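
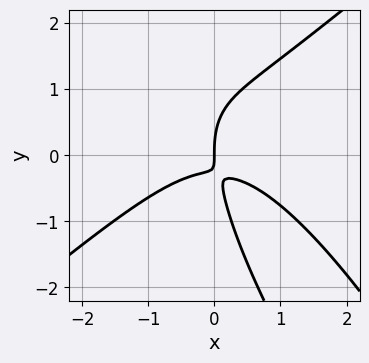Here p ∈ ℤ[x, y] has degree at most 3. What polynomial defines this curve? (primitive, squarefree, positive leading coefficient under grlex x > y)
First, deg p = 3. A generic line meets the curve in up to 3 points.
Next, from the visible intercepts: one y-axis crossing is at y = 0; one x-axis crossing is at x = 0.
Finally, these observations pin down the coefficients.

2*x^3 - 2*x*y^2 - y^3 + 3*x*y + x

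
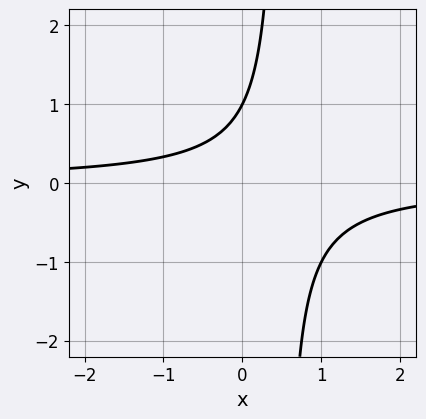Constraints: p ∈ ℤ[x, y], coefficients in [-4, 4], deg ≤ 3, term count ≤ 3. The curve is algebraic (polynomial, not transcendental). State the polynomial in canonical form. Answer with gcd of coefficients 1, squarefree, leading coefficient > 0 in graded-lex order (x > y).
First, deg p = 2. The shape is more complex than any degree-1 curve.
Then, observable constraints: it misses every integer gridline on the x-axis; it crosses the y-axis at the gridline y = 1.
Finally, assembling these constraints gives the stated polynomial.

2*x*y - y + 1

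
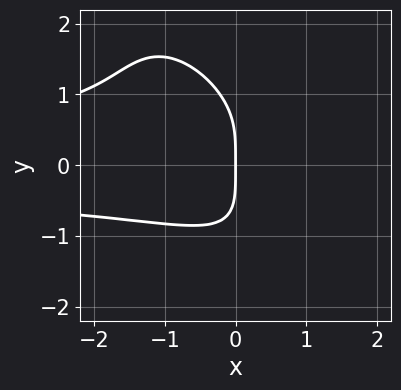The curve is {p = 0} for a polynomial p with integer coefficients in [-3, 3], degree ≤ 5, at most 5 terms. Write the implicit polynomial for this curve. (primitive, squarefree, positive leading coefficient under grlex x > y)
2*x^2*y^2 + 2*x*y^3 + y^4 + 3*x

(a) deg p = 4. The shape is more complex than any degree-3 curve.
(b) Observable constraints: it meets the x-axis at x = 0 (among the integer gridlines); one y-axis crossing is at y = 0.
(c) Assembling these constraints gives the stated polynomial.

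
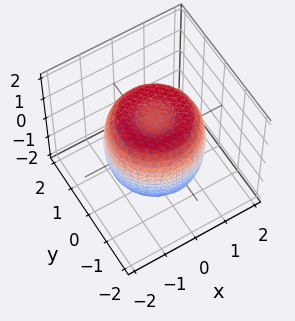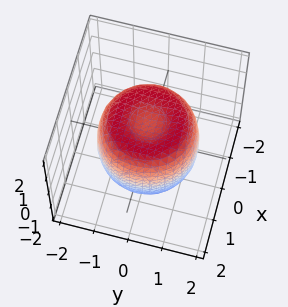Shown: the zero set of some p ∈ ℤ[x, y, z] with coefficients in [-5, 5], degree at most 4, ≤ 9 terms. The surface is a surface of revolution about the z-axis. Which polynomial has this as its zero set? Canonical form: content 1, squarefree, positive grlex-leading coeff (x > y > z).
2*x^4 + 4*x^2*y^2 + 2*y^4 - 3*x^2 - 3*y^2 + 2*z^2 - 2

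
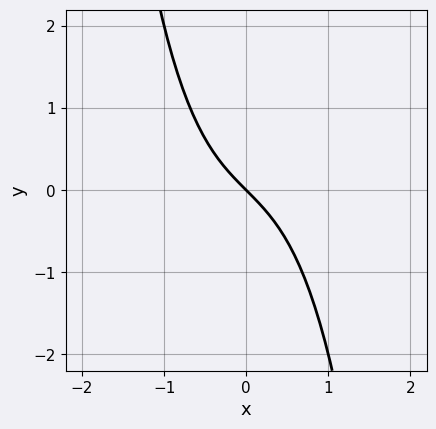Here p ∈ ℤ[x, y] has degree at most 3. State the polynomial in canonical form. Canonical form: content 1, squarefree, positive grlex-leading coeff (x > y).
1. The degree is 3 — a generic line meets the curve in up to 3 points.
2. From the visible intercepts: one y-axis crossing is at y = 0; it meets the x-axis at x = 0 (among the integer gridlines).
3. Fitting integer coefficients to these (and the overall shape) gives p.

x^3 + x + y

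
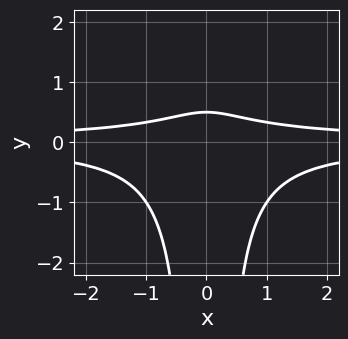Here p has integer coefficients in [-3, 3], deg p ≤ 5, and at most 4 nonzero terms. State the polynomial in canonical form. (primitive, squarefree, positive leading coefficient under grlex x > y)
(a) deg p = 4. A generic line meets the curve in up to 4 points.
(b) Symmetries: mirror symmetry x ↦ −x ⇒ only even powers of x.
(c) Checking where it meets the axes: no x-intercept at any integer in the box.
(d) Putting this together gives p.

3*x^2*y^2 + 2*y - 1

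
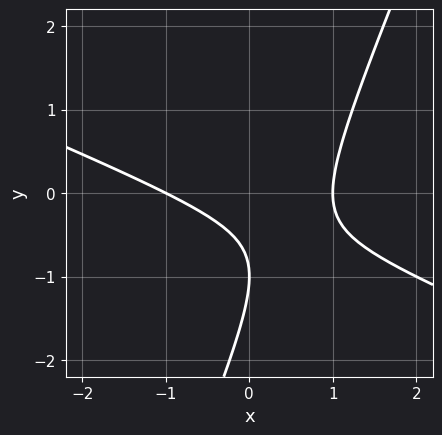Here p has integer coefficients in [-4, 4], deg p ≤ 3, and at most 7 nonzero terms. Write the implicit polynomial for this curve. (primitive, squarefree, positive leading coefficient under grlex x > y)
Degree: a generic line meets the curve in up to 2 points, so deg p = 2.
Reading off the gridlines: it crosses the y-axis at the gridline y = -1; the x-axis gridline crossings are at x ∈ {-1, 1}.
Assembling these constraints gives the stated polynomial.

x^2 + 2*x*y - y^2 - 2*y - 1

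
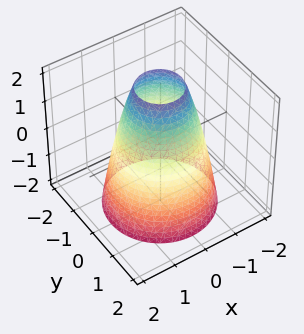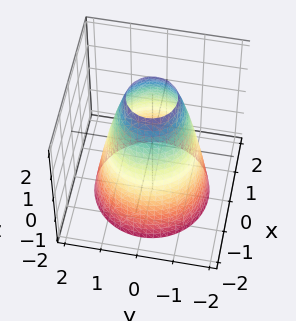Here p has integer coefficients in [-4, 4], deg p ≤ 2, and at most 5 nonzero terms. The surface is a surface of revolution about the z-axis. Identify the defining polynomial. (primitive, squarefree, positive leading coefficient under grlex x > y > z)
1. deg p = 2. The shape is more complex than any degree-1 surface.
2. Symmetries: the z-axis is an axis of rotation, so x and y enter only as x² + y².
3. From the visible intercepts: a circular section at z = 0 has radius between 1 and 2; no z-intercept at any integer in the box.
4. Together with the visible shape, these determine p as stated.

2*x^2 + 2*y^2 + z - 3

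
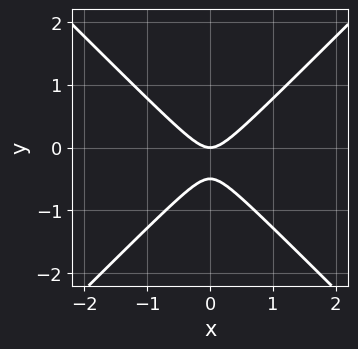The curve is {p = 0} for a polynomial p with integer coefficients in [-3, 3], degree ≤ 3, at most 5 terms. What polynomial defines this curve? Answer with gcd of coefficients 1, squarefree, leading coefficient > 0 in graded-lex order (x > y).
Degree: no degree-1 curve has this shape, so deg p = 2.
Symmetries: mirror symmetry x ↦ −x ⇒ only even powers of x.
Checking where it meets the axes: it meets the x-axis at x = 0 (among the integer gridlines); it crosses the y-axis at the gridline y = 0.
Together with the visible shape, these determine p as stated.

2*x^2 - 2*y^2 - y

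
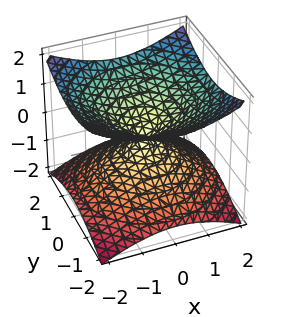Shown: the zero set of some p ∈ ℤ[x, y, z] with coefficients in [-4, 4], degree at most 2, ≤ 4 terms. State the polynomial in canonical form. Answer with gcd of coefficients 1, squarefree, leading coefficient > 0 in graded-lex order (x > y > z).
First, deg p = 2. Two nappes meeting at a single point; a quadric.
Then, symmetries: every cross-section ⟂ z is a circle, so x, y appear only via x² + y²; mirror symmetry z ↦ −z ⇒ only even powers of z.
Then, checking where it meets the axes: a circular section at z = -1 has radius between 1 and 2; it meets the y-axis at y = 0 (among the integer gridlines); one x-axis crossing is at x = 0.
Finally, putting this together gives p.

x^2 + y^2 - 2*z^2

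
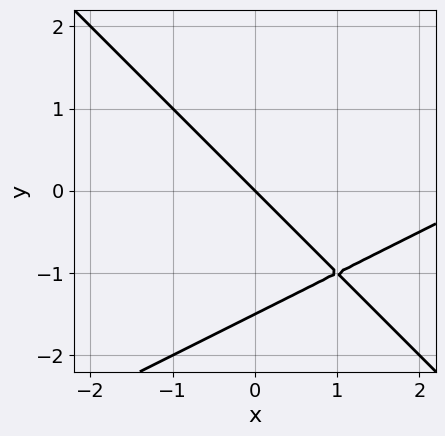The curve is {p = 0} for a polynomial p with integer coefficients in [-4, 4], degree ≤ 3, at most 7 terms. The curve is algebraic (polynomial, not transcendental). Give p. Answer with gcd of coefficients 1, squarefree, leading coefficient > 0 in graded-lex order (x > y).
x^2 - x*y - 2*y^2 - 3*x - 3*y

(a) The degree is 2 — a generic line meets the curve in up to 2 points.
(b) Observable constraints: it meets the y-axis at y = 0 (among the integer gridlines); one x-axis crossing is at x = 0.
(c) Assembling these constraints gives the stated polynomial.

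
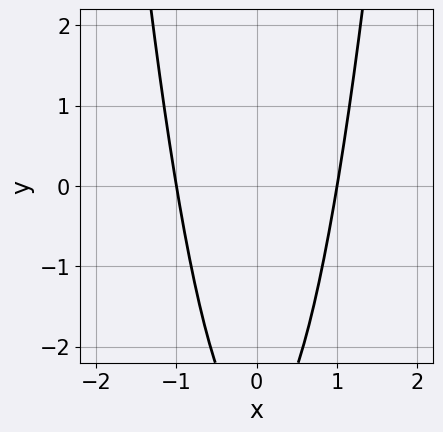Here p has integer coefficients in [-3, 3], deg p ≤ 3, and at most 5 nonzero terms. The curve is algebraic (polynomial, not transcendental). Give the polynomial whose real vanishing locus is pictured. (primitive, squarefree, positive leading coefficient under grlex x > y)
(a) The degree is 2 — no degree-1 curve has this shape.
(b) Symmetries: mirror symmetry x ↦ −x ⇒ only even powers of x.
(c) From the axis intercepts and sections: it misses every integer gridline on the y-axis; among the integer gridlines, it crosses the x-axis at x ∈ {-1, 1}.
(d) Solving for integer coefficients yields p as stated.

3*x^2 - y - 3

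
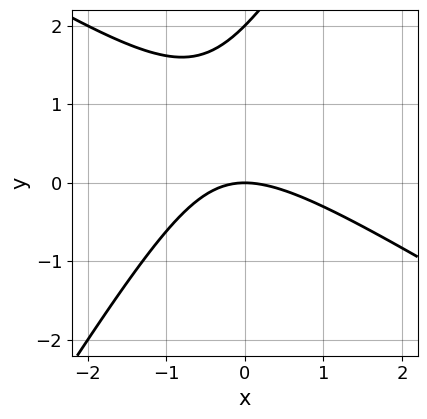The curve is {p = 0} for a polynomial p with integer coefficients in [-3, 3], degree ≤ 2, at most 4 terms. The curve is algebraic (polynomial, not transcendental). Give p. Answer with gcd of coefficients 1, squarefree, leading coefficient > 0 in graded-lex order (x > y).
x^2 + x*y - y^2 + 2*y

1. Degree: the shape is more complex than any degree-1 curve, so deg p = 2.
2. Checking where it meets the axes: it meets the x-axis at x = 0 (among the integer gridlines); the y-axis gridline crossings are at y ∈ {0, 2}.
3. Matching integer coefficients to the picture gives p.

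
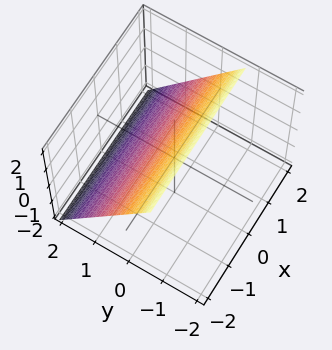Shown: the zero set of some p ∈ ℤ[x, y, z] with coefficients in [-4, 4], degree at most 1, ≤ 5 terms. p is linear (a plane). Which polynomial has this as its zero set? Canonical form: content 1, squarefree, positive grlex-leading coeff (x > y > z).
3*y + 2*z - 2

(a) Degree: the surface is flat (a plane), so deg p = 1.
(b) Observable constraints: it crosses the z-axis at the gridline z = 1; it misses every integer gridline on the x-axis.
(c) Putting this together gives p.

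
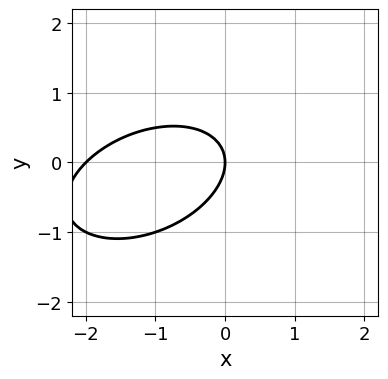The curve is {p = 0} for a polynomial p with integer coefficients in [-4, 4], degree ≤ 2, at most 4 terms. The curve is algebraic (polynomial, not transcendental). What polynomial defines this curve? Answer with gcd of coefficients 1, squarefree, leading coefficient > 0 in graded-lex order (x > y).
(a) The degree is 2 — no degree-1 curve has this shape.
(b) Checking where it meets the axes: among the integer gridlines, it crosses the x-axis at x ∈ {-2, 0}; it crosses the y-axis at the gridline y = 0.
(c) Matching integer coefficients to the picture gives p.

x^2 - x*y + 2*y^2 + 2*x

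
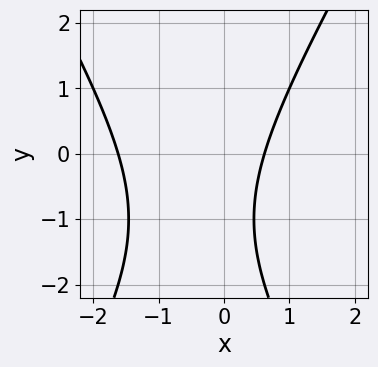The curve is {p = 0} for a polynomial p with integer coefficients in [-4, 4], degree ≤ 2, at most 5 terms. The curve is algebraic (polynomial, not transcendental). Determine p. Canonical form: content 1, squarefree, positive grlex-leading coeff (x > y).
deg p = 2. A generic line meets the curve in up to 2 points.
Checking where it meets the axes: no y-intercept at any integer in the box.
Putting this together gives p.

3*x^2 - y^2 + 3*x - 2*y - 3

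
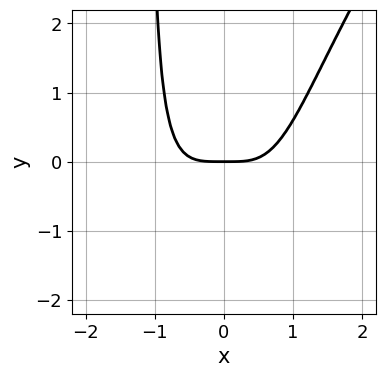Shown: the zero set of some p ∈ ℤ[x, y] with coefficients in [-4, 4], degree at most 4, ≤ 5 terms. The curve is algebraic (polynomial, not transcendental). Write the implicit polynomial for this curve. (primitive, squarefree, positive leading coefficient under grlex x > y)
3*x^4 - 2*x^3*y - 3*y

First, degree: a generic line meets the curve in up to 4 points, so deg p = 4.
Next, observable constraints: one x-axis crossing is at x = 0; one y-axis crossing is at y = 0.
Finally, assembling these constraints gives the stated polynomial.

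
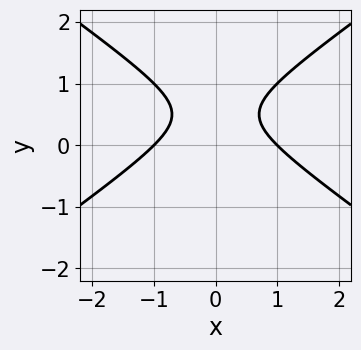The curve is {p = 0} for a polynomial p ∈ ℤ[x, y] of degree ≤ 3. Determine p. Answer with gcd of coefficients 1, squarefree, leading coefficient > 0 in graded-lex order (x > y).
x^2 - 2*y^2 + 2*y - 1

Degree: a generic line meets the curve in up to 2 points, so deg p = 2.
Symmetries: the x ↦ −x reflection is a symmetry, so x appears only in even powers.
From the visible intercepts: no y-intercept at any integer in the box; among the integer gridlines, it crosses the x-axis at x ∈ {-1, 1}.
Putting this together gives p.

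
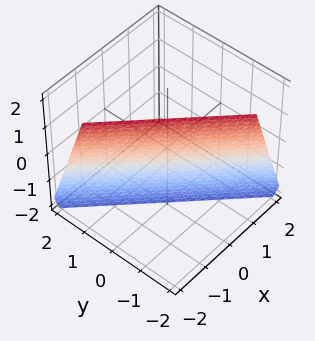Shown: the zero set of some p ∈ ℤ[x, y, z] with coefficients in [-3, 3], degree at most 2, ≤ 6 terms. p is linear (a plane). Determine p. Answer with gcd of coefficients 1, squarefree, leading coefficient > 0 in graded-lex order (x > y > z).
Degree: the surface is flat (a plane), so deg p = 1.
Observable constraints: one z-axis crossing is at z = -2.
Putting this together gives p.

3*x + 3*y + z + 2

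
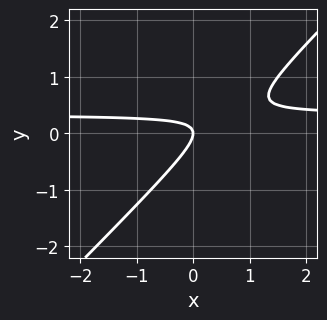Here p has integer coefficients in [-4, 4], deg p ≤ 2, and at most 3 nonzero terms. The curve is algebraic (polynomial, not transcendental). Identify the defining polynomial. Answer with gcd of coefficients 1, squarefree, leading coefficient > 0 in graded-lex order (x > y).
3*x*y - 3*y^2 - x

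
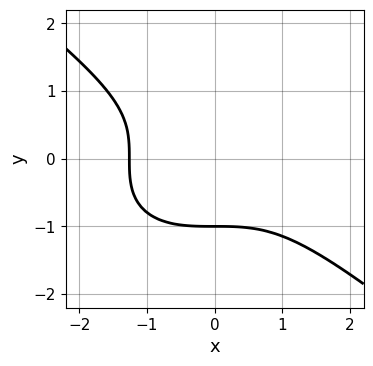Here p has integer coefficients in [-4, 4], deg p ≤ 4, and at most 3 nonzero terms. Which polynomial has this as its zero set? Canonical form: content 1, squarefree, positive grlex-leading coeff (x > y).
deg p = 3. The shape is more complex than any degree-2 curve.
From the axis intercepts and sections: one y-axis crossing is at y = -1.
Matching integer coefficients to the picture gives p.

x^3 + 2*y^3 + 2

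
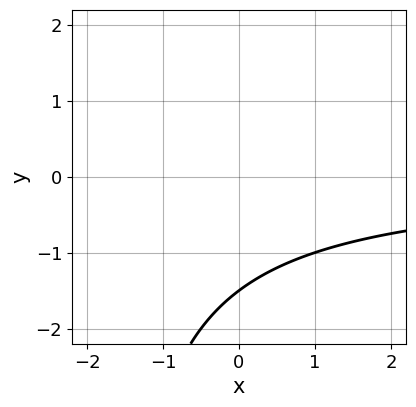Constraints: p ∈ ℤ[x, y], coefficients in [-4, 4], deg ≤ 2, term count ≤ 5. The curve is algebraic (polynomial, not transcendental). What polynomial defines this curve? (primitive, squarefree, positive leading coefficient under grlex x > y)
x*y + 2*y + 3

1. The degree is 2 — a generic line meets the curve in up to 2 points.
2. Observable constraints: no x-intercept at any integer in the box.
3. Fitting integer coefficients to these (and the overall shape) gives p.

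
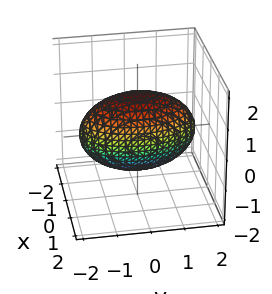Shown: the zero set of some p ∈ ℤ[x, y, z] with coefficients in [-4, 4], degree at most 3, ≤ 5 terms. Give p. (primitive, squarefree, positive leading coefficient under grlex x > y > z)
3*x^2 + y^2 + 2*z^2 - 3

The degree is 2 — bounded and convex; a quadric.
Symmetries: it's symmetric under z → −z, forcing even powers of z; the y ↦ −y reflection is a symmetry, so y appears only in even powers; the x ↦ −x reflection is a symmetry, so x appears only in even powers.
From the axis intercepts and sections: among the integer gridlines, it crosses the x-axis at x ∈ {-1, 1}.
Putting this together gives p.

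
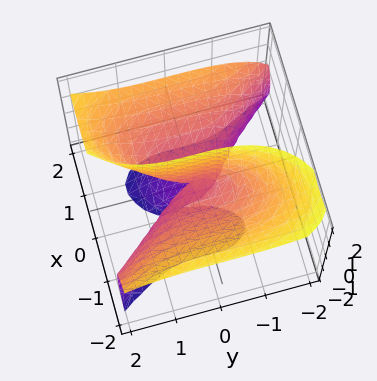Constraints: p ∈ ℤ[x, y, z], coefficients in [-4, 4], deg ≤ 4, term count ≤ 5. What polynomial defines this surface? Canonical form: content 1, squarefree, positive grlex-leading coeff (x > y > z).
1. The degree is 3 — no degree-2 surface has this shape.
2. From the visible intercepts: it meets the y-axis at y = 0 (among the integer gridlines); the visible z-axis segment lies entirely on the surface; it meets the x-axis at x = 0 (among the integer gridlines).
3. The integer polynomial consistent with all of this is the stated p.

2*x^3 - 2*x*z^2 + y^3 - x^2 - 3*x*z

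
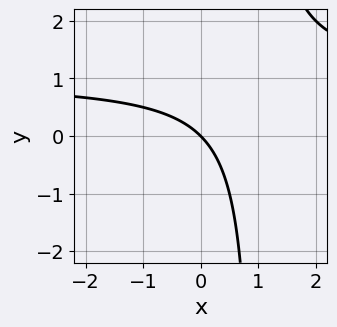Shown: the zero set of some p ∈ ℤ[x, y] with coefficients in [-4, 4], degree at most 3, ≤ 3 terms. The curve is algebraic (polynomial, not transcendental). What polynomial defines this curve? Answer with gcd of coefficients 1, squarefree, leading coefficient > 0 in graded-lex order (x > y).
x*y - x - y

First, deg p = 2.
Then, reading off the gridlines: it crosses the x-axis at the gridline x = 0; one y-axis crossing is at y = 0.
Finally, together with the visible shape, these determine p as stated.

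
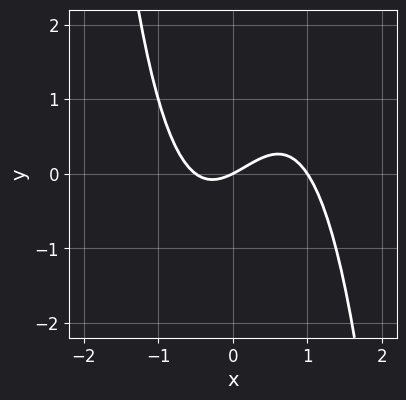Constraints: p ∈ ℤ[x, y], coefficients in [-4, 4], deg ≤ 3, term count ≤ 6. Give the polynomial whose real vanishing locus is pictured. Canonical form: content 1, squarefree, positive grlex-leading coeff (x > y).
2*x^3 - x^2 - x + 2*y

First, the degree is 3 — a generic line meets the curve in up to 3 points.
Next, observable constraints: among the integer gridlines, it crosses the x-axis at x ∈ {0, 1}; one y-axis crossing is at y = 0.
Finally, fitting integer coefficients to these (and the overall shape) gives p.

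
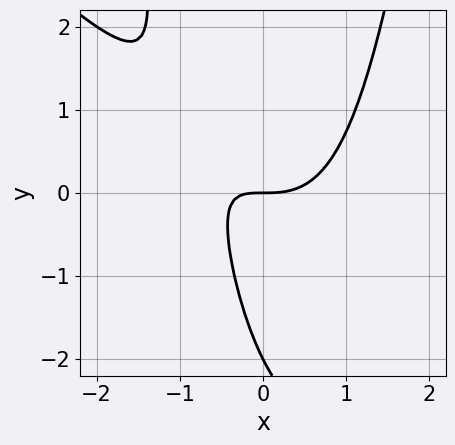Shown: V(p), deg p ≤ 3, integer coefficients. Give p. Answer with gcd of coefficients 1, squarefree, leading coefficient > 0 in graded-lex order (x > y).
2*x^3 + 2*x^2*y - 2*x*y - y^2 - 2*y

Degree: a generic line meets the curve in up to 3 points, so deg p = 3.
From the visible intercepts: the y-axis gridline crossings are at y ∈ {-2, 0}; it crosses the x-axis at the gridline x = 0.
Assembling these constraints gives the stated polynomial.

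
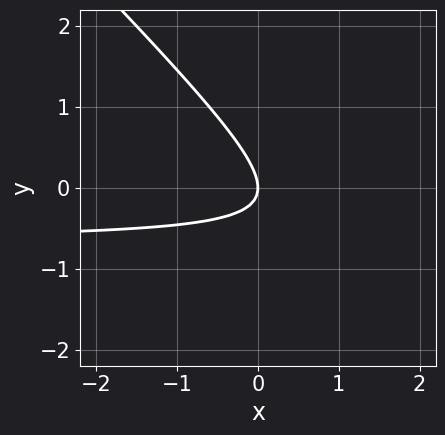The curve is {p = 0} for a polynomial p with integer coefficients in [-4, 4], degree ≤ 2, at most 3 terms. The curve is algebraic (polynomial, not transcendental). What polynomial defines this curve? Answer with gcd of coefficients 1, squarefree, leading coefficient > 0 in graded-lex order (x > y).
1. Degree: the shape is more complex than any degree-1 curve, so deg p = 2.
2. From the axis intercepts and sections: one x-axis crossing is at x = 0; one y-axis crossing is at y = 0.
3. Matching integer coefficients to the picture gives p.

3*x*y + 3*y^2 + 2*x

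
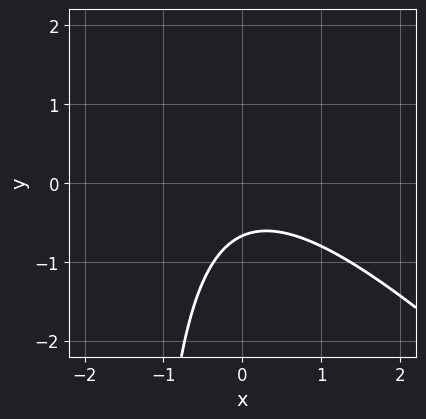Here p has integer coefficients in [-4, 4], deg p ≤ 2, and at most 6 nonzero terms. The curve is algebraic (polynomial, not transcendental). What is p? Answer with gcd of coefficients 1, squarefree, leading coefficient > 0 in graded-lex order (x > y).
1. deg p = 2. No degree-1 curve has this shape.
2. Against the integer gridlines: the curve avoids every integer x-axis point in the box.
3. Matching integer coefficients to the picture gives p.

2*x^2 + 2*x*y + 3*y + 2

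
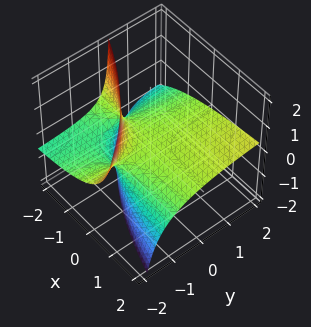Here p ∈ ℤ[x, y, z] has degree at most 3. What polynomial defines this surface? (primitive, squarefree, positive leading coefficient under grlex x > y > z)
(a) The degree is 2 — a generic line meets the surface in up to 2 points.
(b) From the axis intercepts and sections: the visible y-axis segment lies entirely on the surface; it crosses the z-axis at the gridline z = 0.
(c) Fitting integer coefficients to these (and the overall shape) gives p. Check: (1, 0, 0) on the x-axis lies on the surface, and p(1, 0, 0) = 0. ✓

x*y - 2*x*z - 3*y*z - 3*z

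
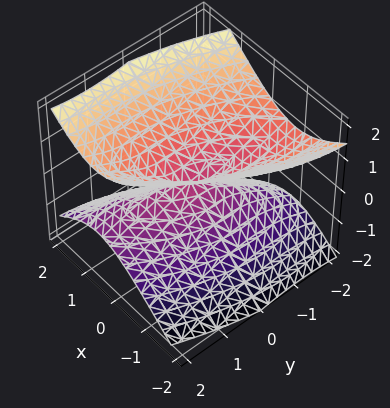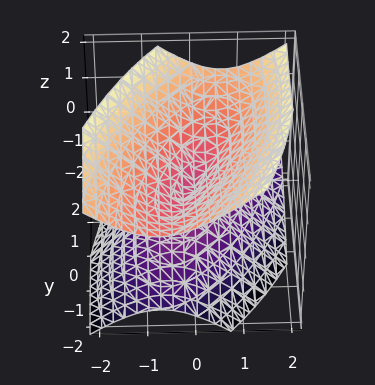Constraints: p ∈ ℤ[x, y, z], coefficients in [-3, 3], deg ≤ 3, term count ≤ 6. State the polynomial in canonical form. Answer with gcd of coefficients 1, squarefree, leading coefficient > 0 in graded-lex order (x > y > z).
First, the degree is 2 — a generic line meets the surface in up to 2 points.
Next, observable constraints: it crosses the z-axis at the gridline z = 0; it meets the y-axis at y = 0 (among the integer gridlines); it meets the x-axis at x = 0 (among the integer gridlines).
Finally, fitting integer coefficients to these (and the overall shape) gives p.

3*x^2 - 2*x*y + y^2 + y*z - 3*z^2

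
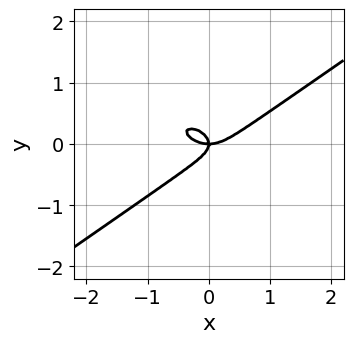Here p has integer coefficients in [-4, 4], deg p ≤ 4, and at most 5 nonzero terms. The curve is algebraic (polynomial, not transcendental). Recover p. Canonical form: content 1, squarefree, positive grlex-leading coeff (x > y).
x^3 - 3*y^3 - x*y

1. The degree is 3 — no degree-2 curve has this shape.
2. Reading off the gridlines: one x-axis crossing is at x = 0; one y-axis crossing is at y = 0.
3. The integer polynomial consistent with all of this is the stated p.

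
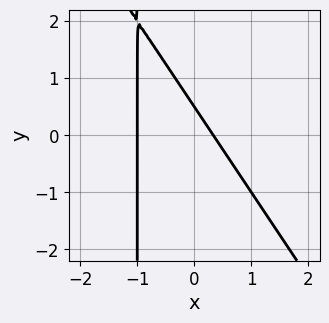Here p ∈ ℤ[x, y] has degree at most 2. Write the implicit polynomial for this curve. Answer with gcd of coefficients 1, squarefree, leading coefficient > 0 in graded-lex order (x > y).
deg p = 2. The shape is more complex than any degree-1 curve.
Checking where it meets the axes: it meets the x-axis at x = -1 (among the integer gridlines).
Assembling these constraints gives the stated polynomial.

3*x^2 + 2*x*y + 2*x + 2*y - 1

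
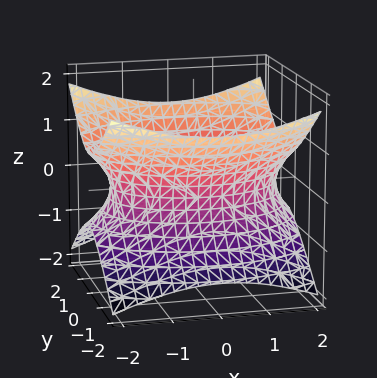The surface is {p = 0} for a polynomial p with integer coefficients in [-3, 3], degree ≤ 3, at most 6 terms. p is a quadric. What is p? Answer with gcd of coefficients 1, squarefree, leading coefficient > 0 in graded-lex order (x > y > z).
First, degree: an hourglass — one-sheet hyperboloid; a quadric, so deg p = 2.
Next, symmetries: mirror symmetry x ↦ −x ⇒ only even powers of x; the z ↦ −z reflection is a symmetry, so z appears only in even powers; it's symmetric under y → −y, forcing even powers of y.
Next, checking where it meets the axes: no z-intercept at any integer in the box.
Finally, putting this together gives p.

x^2 + 2*y^2 - 3*z^2 - 3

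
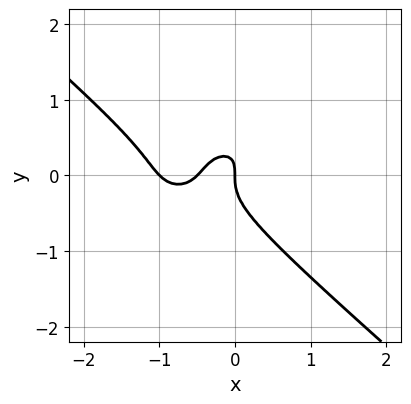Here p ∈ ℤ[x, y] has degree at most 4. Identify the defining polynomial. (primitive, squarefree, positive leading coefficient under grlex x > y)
1. The degree is 3 — a generic line meets the curve in up to 3 points.
2. Reading off the gridlines: it meets the y-axis at y = 0 (among the integer gridlines); the x-axis gridline crossings are at x ∈ {-1, 0}.
3. The integer polynomial consistent with all of this is the stated p.

2*x^3 + 3*y^3 + 3*x^2 - x*y + x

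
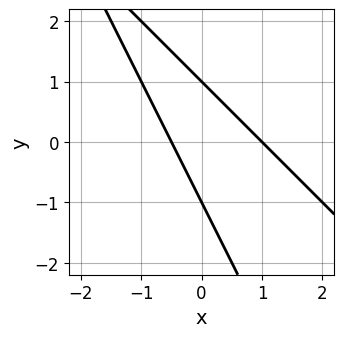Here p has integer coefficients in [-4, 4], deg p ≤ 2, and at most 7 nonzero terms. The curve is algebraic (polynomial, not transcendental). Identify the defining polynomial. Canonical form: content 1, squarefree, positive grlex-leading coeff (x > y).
First, degree: the shape is more complex than any degree-1 curve, so deg p = 2.
Next, checking where it meets the axes: it meets the x-axis at x = 1 (among the integer gridlines); the y-axis gridline crossings are at y ∈ {-1, 1}.
Finally, matching integer coefficients to the picture gives p.

2*x^2 + 3*x*y + y^2 - x - 1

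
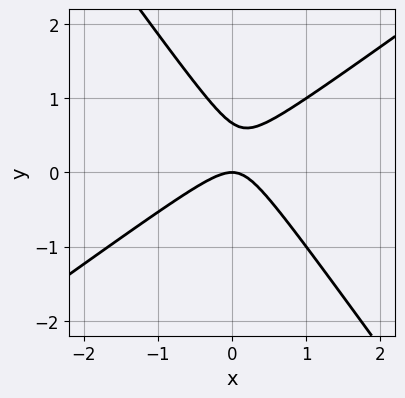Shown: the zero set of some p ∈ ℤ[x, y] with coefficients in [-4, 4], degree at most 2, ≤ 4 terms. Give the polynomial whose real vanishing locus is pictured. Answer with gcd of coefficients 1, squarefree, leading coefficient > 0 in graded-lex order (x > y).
3*x^2 - 2*x*y - 3*y^2 + 2*y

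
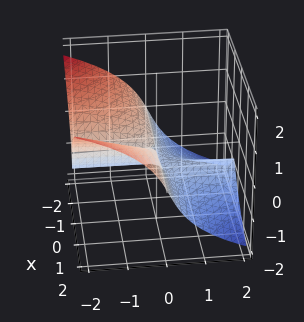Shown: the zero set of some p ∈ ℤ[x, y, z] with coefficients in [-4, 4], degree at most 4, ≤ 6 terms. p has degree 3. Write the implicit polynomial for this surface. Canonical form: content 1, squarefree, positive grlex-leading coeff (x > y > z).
2*x^2*y + x^2*z + 2*z^3 + z^2

1. Degree: no degree-2 surface has this shape, so deg p = 3.
2. Reading off the gridlines: the visible x-axis segment lies entirely on the surface; every point of the y-axis in the box is on the surface.
3. Solving for integer coefficients yields p as stated.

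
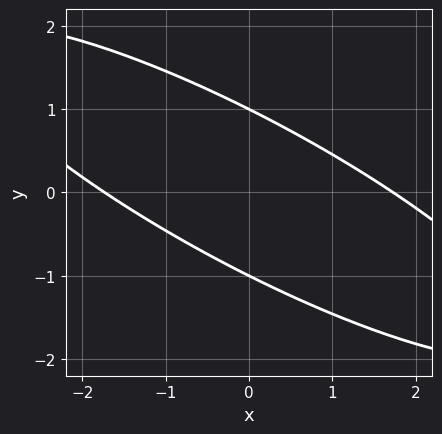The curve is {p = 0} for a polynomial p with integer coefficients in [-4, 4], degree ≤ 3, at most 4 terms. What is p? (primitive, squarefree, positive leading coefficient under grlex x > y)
First, degree: a generic line meets the curve in up to 2 points, so deg p = 2.
Next, observable constraints: among the integer gridlines, it crosses the y-axis at y ∈ {-1, 1}.
Finally, the integer polynomial consistent with all of this is the stated p.

x^2 + 3*x*y + 3*y^2 - 3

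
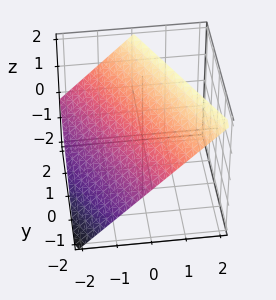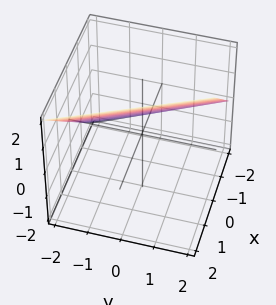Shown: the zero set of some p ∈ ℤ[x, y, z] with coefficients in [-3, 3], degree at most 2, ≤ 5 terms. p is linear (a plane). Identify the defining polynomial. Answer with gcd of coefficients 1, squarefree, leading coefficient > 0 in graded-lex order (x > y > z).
2*x + y - 2*z + 2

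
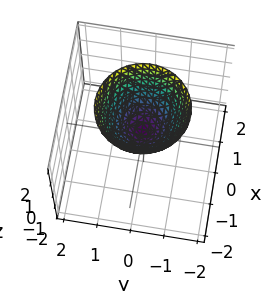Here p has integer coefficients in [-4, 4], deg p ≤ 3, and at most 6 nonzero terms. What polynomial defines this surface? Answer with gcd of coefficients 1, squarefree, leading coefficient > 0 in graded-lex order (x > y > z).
The degree is 2 — the shape is more complex than any degree-1 surface.
By symmetry, the z-axis is an axis of rotation, so x and y enter only as x² + y².
Checking where it meets the axes: it misses every integer gridline on the x-axis; a circular section at z = 2 has radius between 1 and 2; the surface avoids every integer y-axis point in the box.
The integer polynomial consistent with all of this is the stated p.

3*x^2 + 3*y^2 - 3*z + 1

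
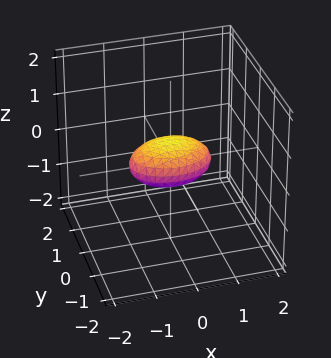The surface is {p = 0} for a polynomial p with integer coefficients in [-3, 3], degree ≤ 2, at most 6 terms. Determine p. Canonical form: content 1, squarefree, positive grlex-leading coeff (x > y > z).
x^2 + 2*y^2 + 3*z^2 - 1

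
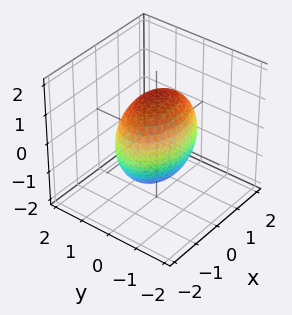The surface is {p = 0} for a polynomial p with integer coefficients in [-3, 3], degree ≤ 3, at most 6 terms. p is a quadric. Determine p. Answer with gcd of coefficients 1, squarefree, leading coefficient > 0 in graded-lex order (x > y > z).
(a) The degree is 2 — a closed, bounded, convex surface; a quadric.
(b) Symmetries: mirror symmetry z ↦ −z ⇒ only even powers of z; mirror symmetry x ↦ −x ⇒ only even powers of x; mirror symmetry y ↦ −y ⇒ only even powers of y.
(c) Against the integer gridlines: the y-axis gridline crossings are at y ∈ {-1, 1}.
(d) Fitting integer coefficients to these (and the overall shape) gives p.

x^2 + 2*y^2 + z^2 - 2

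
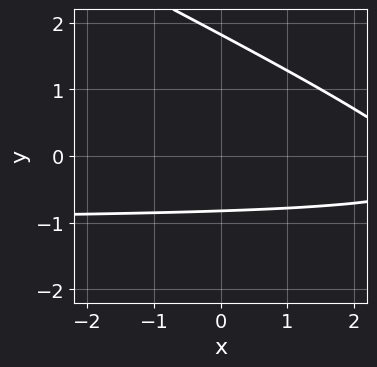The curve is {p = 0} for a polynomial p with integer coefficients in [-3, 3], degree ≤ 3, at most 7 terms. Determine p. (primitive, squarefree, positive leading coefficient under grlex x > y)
First, the degree is 2 — a generic line meets the curve in up to 2 points.
Then, against the integer gridlines: the curve avoids every integer x-axis point in the box.
Finally, the integer polynomial consistent with all of this is the stated p.

x*y + 2*y^2 + x - 2*y - 3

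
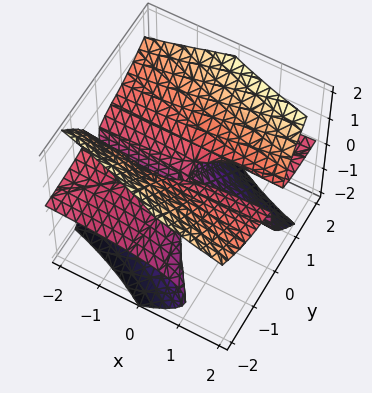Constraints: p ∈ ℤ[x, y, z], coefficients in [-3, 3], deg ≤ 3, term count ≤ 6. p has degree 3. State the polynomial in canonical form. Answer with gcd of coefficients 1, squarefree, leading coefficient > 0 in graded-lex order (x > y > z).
2*x*y*z + 2*y^2*z - 2*z^3 - x*y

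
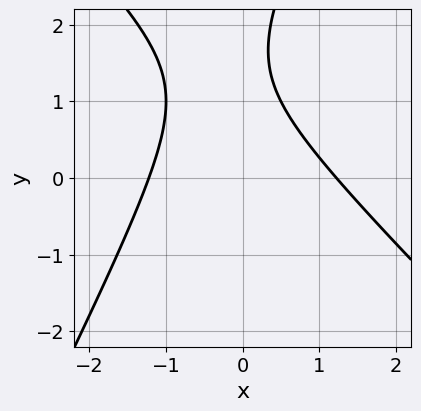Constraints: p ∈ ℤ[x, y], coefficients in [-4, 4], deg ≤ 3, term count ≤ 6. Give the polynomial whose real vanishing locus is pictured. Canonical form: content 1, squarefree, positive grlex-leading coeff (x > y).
First, deg p = 2. No degree-1 curve has this shape.
Then, from the axis intercepts and sections: it misses every integer gridline on the y-axis.
Finally, assembling these constraints gives the stated polynomial.

2*x^2 + x*y - y^2 + 3*y - 3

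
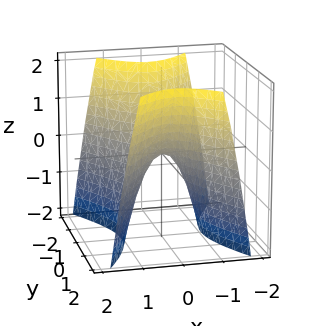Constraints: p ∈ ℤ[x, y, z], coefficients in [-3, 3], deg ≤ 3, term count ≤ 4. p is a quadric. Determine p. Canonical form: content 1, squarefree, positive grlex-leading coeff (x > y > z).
2*x^2 - y^2 + z

1. The degree is 2 — a saddle surface; a quadric.
2. Symmetries: it's symmetric under y → −y, forcing even powers of y; it's symmetric under x → −x, forcing even powers of x.
3. Reading off the gridlines: it crosses the y-axis at the gridline y = 0; one x-axis crossing is at x = 0; it crosses the z-axis at the gridline z = 0.
4. Matching integer coefficients to the picture gives p.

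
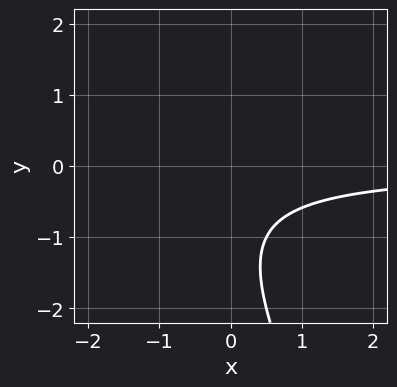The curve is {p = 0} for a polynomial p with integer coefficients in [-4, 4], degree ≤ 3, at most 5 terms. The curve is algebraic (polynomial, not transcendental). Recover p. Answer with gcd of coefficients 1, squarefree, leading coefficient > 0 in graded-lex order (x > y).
2*x*y + y^2 + 2*y + 2

(a) deg p = 2.
(b) Checking where it meets the axes: the curve avoids every integer x-axis point in the box; no y-intercept at any integer in the box.
(c) Matching integer coefficients to the picture gives p.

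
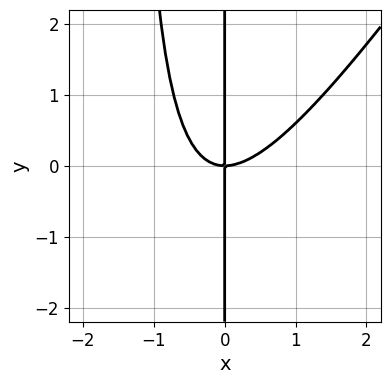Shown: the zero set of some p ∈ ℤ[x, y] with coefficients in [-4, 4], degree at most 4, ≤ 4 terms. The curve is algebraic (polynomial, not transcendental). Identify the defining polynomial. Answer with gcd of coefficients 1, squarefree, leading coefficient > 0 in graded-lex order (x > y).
3*x^3 - 2*x^2*y - 3*x*y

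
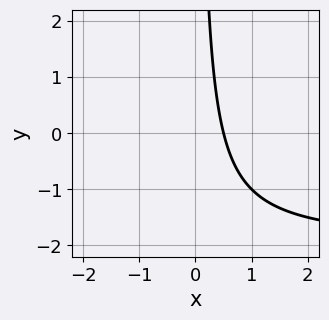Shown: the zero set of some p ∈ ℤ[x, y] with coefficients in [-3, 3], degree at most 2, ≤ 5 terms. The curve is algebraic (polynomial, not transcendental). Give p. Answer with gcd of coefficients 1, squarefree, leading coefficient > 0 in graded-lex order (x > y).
First, deg p = 2. No degree-1 curve has this shape.
Then, from the axis intercepts and sections: it misses every integer gridline on the y-axis.
Finally, solving for integer coefficients yields p as stated.

x*y + 2*x - 1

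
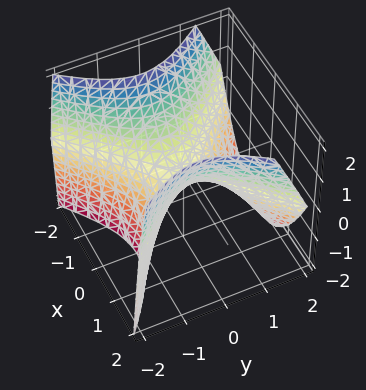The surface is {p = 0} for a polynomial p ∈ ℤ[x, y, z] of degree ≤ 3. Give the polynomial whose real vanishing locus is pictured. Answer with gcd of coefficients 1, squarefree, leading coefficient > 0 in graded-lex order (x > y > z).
First, deg p = 2. The shape is more complex than any degree-1 surface.
Then, against the integer gridlines: one x-axis crossing is at x = 0; it crosses the y-axis at the gridline y = 0; one z-axis crossing is at z = 0.
Finally, assembling these constraints gives the stated polynomial.

3*x^2 - 3*y^2 - y*z - 3*z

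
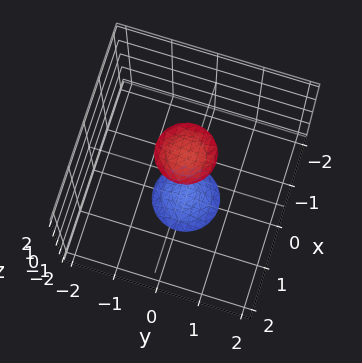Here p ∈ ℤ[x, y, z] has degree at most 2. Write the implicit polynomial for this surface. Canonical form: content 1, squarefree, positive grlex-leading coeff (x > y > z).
3*x^2 + 3*y^2 - z^2 + 3

First, I count 2 distinct pieces. Treating them together as one polynomial.
Next, the degree is 2 — two sheets facing apart; a quadric.
Next, by symmetry, the z-axis is an axis of rotation, so x and y enter only as x² + y²; it's symmetric under z → −z, forcing even powers of z.
Next, against the integer gridlines: no y-intercept at any integer in the box; no x-intercept at any integer in the box.
Finally, together with the visible shape, these determine p as stated.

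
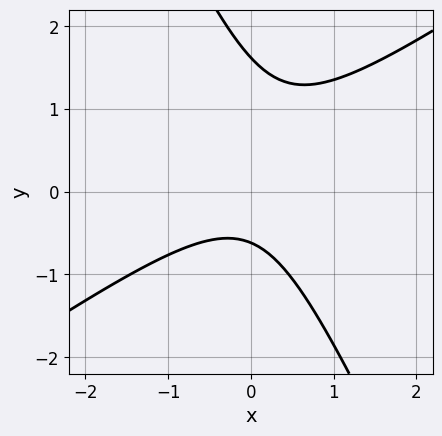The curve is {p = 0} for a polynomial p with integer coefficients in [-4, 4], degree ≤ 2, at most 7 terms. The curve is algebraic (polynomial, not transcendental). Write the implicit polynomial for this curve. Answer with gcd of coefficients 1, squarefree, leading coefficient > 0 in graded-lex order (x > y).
deg p = 2. A generic line meets the curve in up to 2 points.
Against the integer gridlines: no x-intercept at any integer in the box.
Matching integer coefficients to the picture gives p.

3*x^2 - 3*x*y - 2*y^2 + 2*y + 2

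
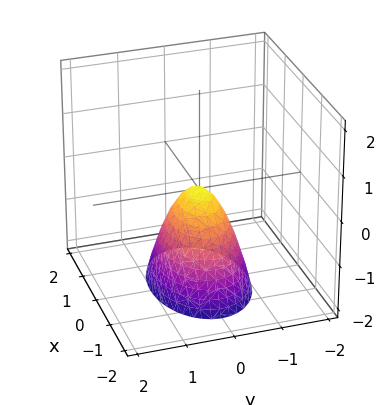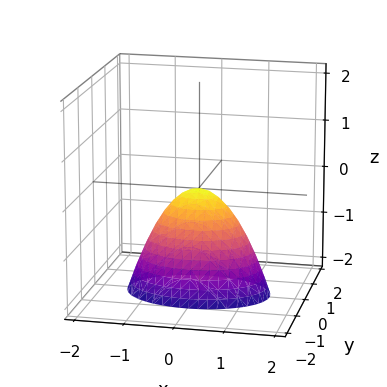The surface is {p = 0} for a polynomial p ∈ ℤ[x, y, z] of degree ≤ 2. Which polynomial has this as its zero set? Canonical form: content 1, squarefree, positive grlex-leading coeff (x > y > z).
The degree is 2 — a paraboloid; a quadric.
Symmetries: it's symmetric under y → −y, forcing even powers of y; mirror symmetry x ↦ −x ⇒ only even powers of x.
Against the integer gridlines: one y-axis crossing is at y = 0; it meets the x-axis at x = 0 (among the integer gridlines).
These observations pin down the coefficients.

x^2 + 2*y^2 + z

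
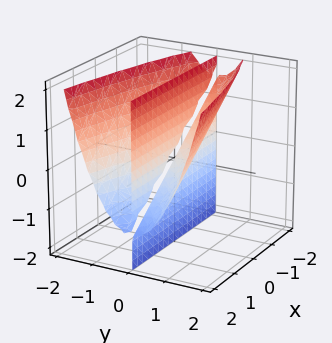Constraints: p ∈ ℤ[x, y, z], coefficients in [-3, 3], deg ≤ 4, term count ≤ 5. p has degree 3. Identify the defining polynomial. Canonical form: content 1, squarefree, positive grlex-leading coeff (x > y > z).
The picture has 2 separate pieces.
The degree is 3 — no degree-2 surface has this shape.
From the visible intercepts: every point of the x-axis in the box is on the surface; every point of the z-axis in the box is on the surface; it meets the y-axis at y = 0 (among the integer gridlines).
These observations pin down the coefficients.

3*y^3 - 2*x*y - 3*y*z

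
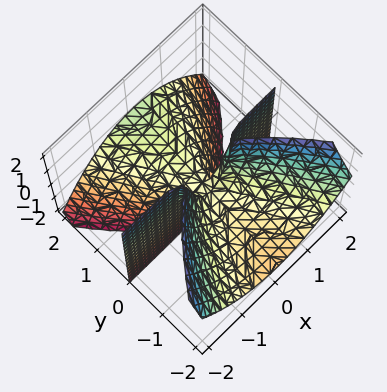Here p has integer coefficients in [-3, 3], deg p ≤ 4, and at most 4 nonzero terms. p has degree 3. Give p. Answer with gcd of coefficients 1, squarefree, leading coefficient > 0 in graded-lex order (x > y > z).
3*x^2*y - y^3 + 3*y^2*z

(a) The degree is 3 — no degree-2 surface has this shape.
(b) Against the integer gridlines: the visible z-axis segment lies entirely on the surface; it meets the y-axis at y = 0 (among the integer gridlines); every point of the x-axis in the box is on the surface.
(c) The integer polynomial consistent with all of this is the stated p.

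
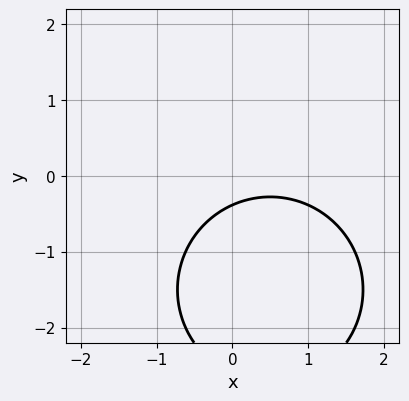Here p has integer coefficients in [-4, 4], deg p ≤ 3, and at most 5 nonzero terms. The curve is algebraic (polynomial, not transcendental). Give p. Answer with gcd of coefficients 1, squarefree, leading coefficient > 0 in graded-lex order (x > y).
(a) Degree: a generic line meets the curve in up to 2 points, so deg p = 2.
(b) From the axis intercepts and sections: the curve avoids every integer x-axis point in the box.
(c) These observations pin down the coefficients.

x^2 + y^2 - x + 3*y + 1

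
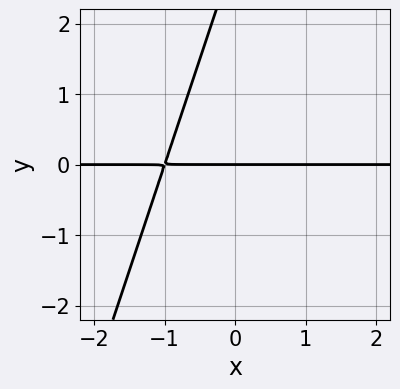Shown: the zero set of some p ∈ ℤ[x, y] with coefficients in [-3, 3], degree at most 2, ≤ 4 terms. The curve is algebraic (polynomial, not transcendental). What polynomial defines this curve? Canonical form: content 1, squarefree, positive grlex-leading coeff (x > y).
First, the degree is 2 — no degree-1 curve has this shape.
Then, from the axis intercepts and sections: it meets the y-axis at y = 0 (among the integer gridlines); every point of the x-axis in the box is on the curve.
Finally, matching integer coefficients to the picture gives p.

3*x*y - y^2 + 3*y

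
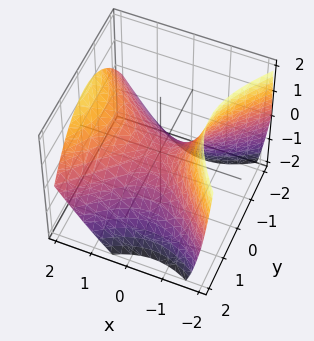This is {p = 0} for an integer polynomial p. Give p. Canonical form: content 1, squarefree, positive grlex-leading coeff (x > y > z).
2*x^2 - x*z - 2*y^2 - 3*z

(a) Degree: no degree-1 surface has this shape, so deg p = 2.
(b) Observable constraints: it crosses the x-axis at the gridline x = 0; one y-axis crossing is at y = 0; one z-axis crossing is at z = 0.
(c) Fitting integer coefficients to these (and the overall shape) gives p.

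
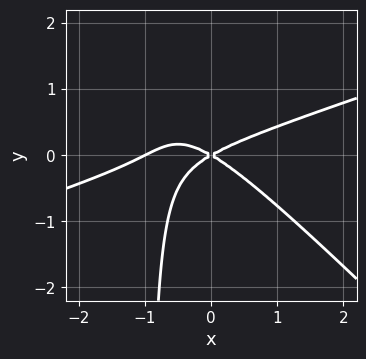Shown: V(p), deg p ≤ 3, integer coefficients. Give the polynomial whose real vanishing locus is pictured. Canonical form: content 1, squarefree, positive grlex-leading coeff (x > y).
x^3 - 2*x^2*y - 3*x*y^2 + x^2 - 3*y^2

1. Degree: no degree-2 curve has this shape, so deg p = 3.
2. Reading off the gridlines: the x-axis gridline crossings are at x ∈ {-1, 0}; one y-axis crossing is at y = 0.
3. Matching integer coefficients to the picture gives p.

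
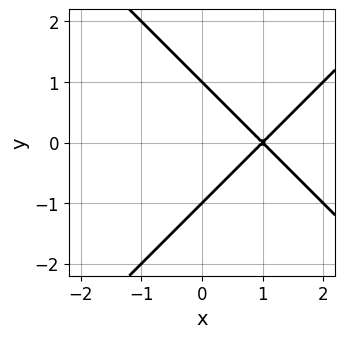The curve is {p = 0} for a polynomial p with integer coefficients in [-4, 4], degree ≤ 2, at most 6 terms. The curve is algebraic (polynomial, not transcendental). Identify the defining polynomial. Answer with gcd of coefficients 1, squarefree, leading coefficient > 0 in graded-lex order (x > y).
x^2 - y^2 - 2*x + 1

The degree is 2 — no degree-1 curve has this shape.
Symmetries: the y ↦ −y reflection is a symmetry, so y appears only in even powers.
Reading off the gridlines: one x-axis crossing is at x = 1; the y-axis gridline crossings are at y ∈ {-1, 1}.
The integer polynomial consistent with all of this is the stated p.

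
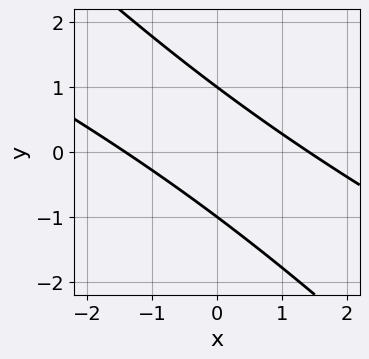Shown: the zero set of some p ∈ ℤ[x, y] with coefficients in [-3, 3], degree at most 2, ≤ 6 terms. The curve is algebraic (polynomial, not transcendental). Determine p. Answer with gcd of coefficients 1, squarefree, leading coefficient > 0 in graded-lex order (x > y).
x^2 + 3*x*y + 2*y^2 - 2

1. The degree is 2 — no degree-1 curve has this shape.
2. Observable constraints: among the integer gridlines, it crosses the y-axis at y ∈ {-1, 1}.
3. The integer polynomial consistent with all of this is the stated p.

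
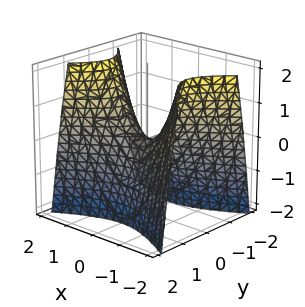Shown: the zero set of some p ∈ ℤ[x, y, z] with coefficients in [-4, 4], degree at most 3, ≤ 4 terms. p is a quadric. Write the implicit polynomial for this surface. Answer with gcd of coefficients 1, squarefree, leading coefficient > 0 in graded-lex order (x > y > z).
x^2 - 2*y^2 - z

First, the degree is 2 — a hyperbolic paraboloid; a quadric.
Then, symmetries: it's symmetric under y → −y, forcing even powers of y; the x ↦ −x reflection is a symmetry, so x appears only in even powers.
Next, reading off the gridlines: one x-axis crossing is at x = 0; it meets the y-axis at y = 0 (among the integer gridlines); it crosses the z-axis at the gridline z = 0.
Finally, fitting integer coefficients to these (and the overall shape) gives p.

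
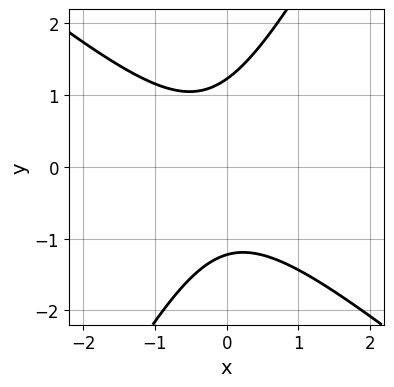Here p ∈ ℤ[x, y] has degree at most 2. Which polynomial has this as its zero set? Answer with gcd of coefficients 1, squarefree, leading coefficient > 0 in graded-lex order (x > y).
3*x^2 + 2*x*y - 2*y^2 + x + 3

(a) deg p = 2.
(b) From the visible intercepts: the curve avoids every integer x-axis point in the box.
(c) Together with the visible shape, these determine p as stated.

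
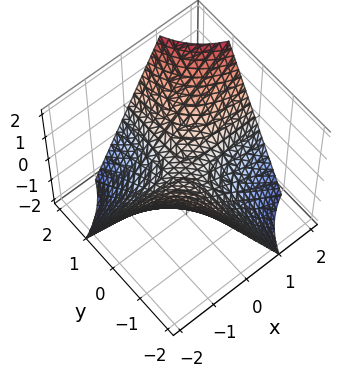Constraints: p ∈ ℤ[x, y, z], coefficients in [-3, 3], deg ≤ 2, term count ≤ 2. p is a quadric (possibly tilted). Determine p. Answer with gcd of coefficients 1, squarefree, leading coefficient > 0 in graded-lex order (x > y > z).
1. deg p = 2. No degree-1 surface has this shape.
2. Observable constraints: the visible x-axis segment lies entirely on the surface; every point of the y-axis in the box is on the surface; it meets the z-axis at z = 0 (among the integer gridlines).
3. Together with the visible shape, these determine p as stated.

x*y - z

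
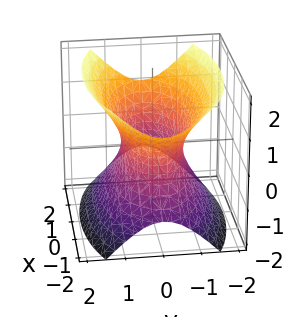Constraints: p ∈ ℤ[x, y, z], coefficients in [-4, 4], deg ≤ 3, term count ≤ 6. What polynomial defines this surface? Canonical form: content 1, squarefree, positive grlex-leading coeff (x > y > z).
x^2 + 3*y^2 - 2*z^2 - 2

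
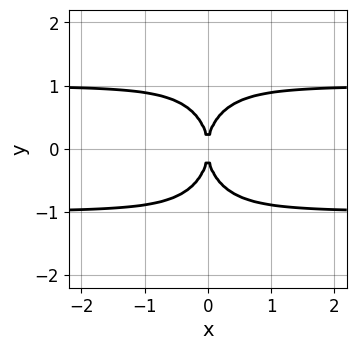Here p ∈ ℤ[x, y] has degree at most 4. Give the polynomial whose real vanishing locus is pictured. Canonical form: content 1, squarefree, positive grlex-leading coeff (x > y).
1. Degree: no degree-3 curve has this shape, so deg p = 4.
2. Symmetries: it's symmetric under x → −x, forcing even powers of x; it's symmetric under y → −y, forcing even powers of y.
3. From the visible intercepts: it crosses the x-axis at the gridline x = 0; one y-axis crossing is at y = 0.
4. Solving for integer coefficients yields p as stated.

3*x^2*y^2 + y^4 - 3*x^2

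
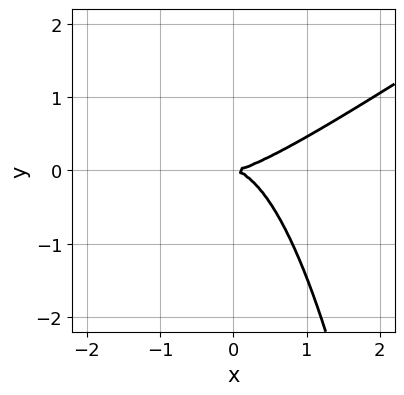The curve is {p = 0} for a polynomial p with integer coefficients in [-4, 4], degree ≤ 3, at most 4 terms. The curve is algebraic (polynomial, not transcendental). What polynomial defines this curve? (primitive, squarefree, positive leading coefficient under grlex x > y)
2*x^3 - 3*x^2*y - 3*y^2

The degree is 3 — a generic line meets the curve in up to 3 points.
From the visible intercepts: it crosses the y-axis at the gridline y = 0; one x-axis crossing is at x = 0.
The integer polynomial consistent with all of this is the stated p.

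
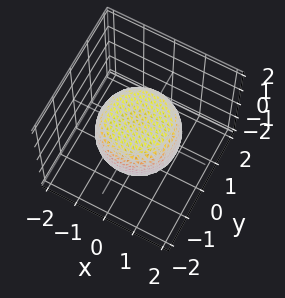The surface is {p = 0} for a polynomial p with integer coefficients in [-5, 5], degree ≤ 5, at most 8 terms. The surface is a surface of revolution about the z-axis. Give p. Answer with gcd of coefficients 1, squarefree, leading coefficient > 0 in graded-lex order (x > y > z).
First, the degree is 4 — no degree-3 surface has this shape.
Next, by symmetry, the z-axis is an axis of rotation, so x and y enter only as x² + y².
Next, from the axis intercepts and sections: a circular section at z = 0 has radius between 1 and 2.
Finally, these observations pin down the coefficients.

2*x^4 + 4*x^2*y^2 + 2*y^4 - 2*x^2 - 2*y^2 + 3*z^2 - 2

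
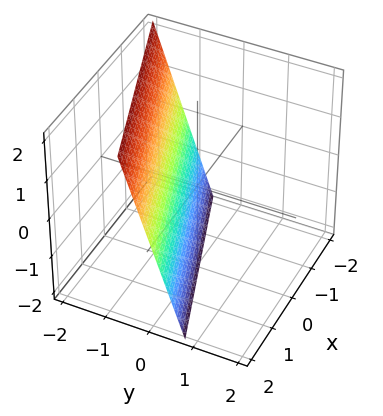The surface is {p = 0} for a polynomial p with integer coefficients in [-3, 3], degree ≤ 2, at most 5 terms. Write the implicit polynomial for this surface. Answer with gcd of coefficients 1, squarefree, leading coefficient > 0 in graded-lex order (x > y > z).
(a) deg p = 1.
(b) Checking where it meets the axes: it meets the x-axis at x = 2 (among the integer gridlines); it crosses the z-axis at the gridline z = -2.
(c) Assembling these constraints gives the stated polynomial.

x - 3*y - z - 2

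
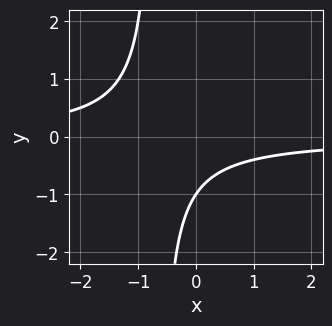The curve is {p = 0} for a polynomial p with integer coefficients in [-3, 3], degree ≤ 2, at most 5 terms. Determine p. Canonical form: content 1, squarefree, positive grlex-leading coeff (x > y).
3*x*y + 2*y + 2

Degree: no degree-1 curve has this shape, so deg p = 2.
From the visible intercepts: no x-intercept at any integer in the box; one y-axis crossing is at y = -1.
Together with the visible shape, these determine p as stated.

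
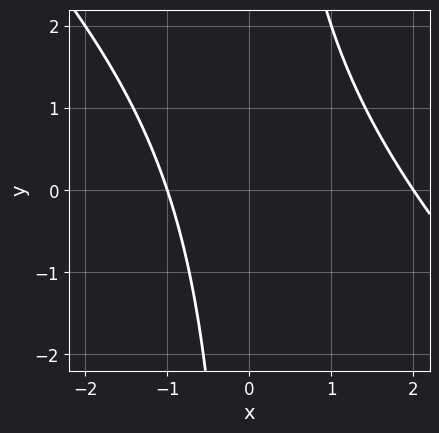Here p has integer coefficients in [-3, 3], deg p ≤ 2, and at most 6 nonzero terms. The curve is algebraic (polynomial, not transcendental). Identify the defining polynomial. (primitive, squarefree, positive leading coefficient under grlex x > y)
x^2 + x*y - x - 2

deg p = 2.
Observable constraints: no y-intercept at any integer in the box; among the integer gridlines, it crosses the x-axis at x ∈ {-1, 2}.
Matching integer coefficients to the picture gives p.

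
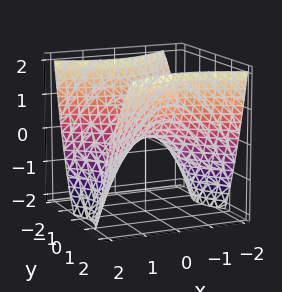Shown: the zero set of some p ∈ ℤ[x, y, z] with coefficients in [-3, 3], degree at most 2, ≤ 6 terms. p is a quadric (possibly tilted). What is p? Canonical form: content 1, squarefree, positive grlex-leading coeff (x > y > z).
deg p = 2.
Reading off the gridlines: one z-axis crossing is at z = 0; it meets the y-axis at y = 0 (among the integer gridlines); one x-axis crossing is at x = 0.
Together with the visible shape, these determine p as stated.

2*x^2 + x*y - 3*y^2 + 3*z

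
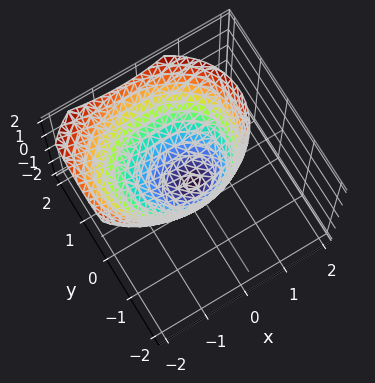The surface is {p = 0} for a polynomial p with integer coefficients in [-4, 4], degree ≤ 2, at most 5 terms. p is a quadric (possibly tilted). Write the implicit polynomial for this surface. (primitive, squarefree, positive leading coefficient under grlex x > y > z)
2*x^2 + x*z + 3*y^2 - 2*y*z - 3*z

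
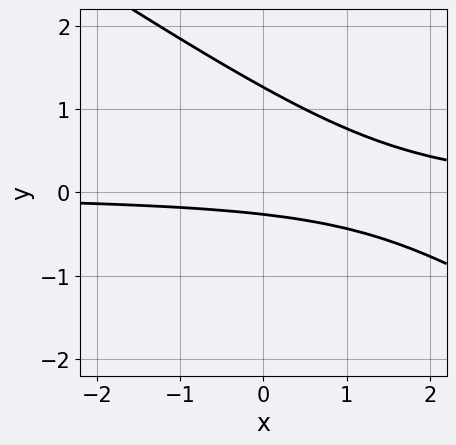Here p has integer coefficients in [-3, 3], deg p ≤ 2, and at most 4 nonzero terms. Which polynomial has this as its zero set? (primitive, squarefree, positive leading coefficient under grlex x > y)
First, degree: no degree-1 curve has this shape, so deg p = 2.
Then, observable constraints: no x-intercept at any integer in the box.
Finally, putting this together gives p.

2*x*y + 3*y^2 - 3*y - 1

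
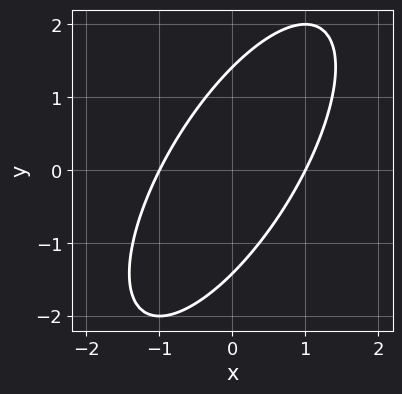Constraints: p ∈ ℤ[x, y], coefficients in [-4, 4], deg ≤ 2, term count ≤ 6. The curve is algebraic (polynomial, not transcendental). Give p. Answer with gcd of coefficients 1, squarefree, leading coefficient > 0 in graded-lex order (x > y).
2*x^2 - 2*x*y + y^2 - 2

First, deg p = 2. No degree-1 curve has this shape.
Next, from the visible intercepts: among the integer gridlines, it crosses the x-axis at x ∈ {-1, 1}.
Finally, putting this together gives p.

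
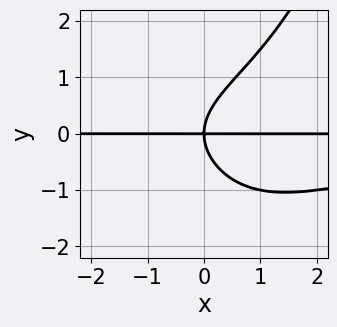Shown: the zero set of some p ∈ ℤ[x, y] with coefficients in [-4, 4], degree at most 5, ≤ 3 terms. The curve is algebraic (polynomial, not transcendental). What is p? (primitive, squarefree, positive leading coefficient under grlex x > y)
The degree is 4 — the shape is more complex than any degree-3 curve.
From the visible intercepts: the visible x-axis segment lies entirely on the curve; it crosses the y-axis at the gridline y = 0.
The integer polynomial consistent with all of this is the stated p.

x^2*y^2 - 2*y^3 + 3*x*y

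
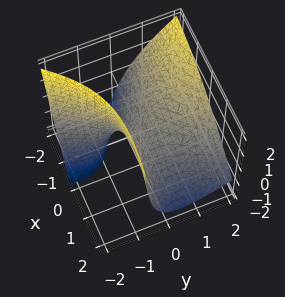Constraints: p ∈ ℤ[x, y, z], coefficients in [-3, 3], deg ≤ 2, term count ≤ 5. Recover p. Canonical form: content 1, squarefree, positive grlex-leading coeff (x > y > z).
First, the degree is 2 — a generic line meets the surface in up to 2 points.
Then, from the axis intercepts and sections: it meets the y-axis at y = 0 (among the integer gridlines); it crosses the z-axis at the gridline z = 0; one x-axis crossing is at x = 0.
Finally, putting this together gives p.

x^2 + 3*x*y - 2*y^2 + 3*y*z + 3*z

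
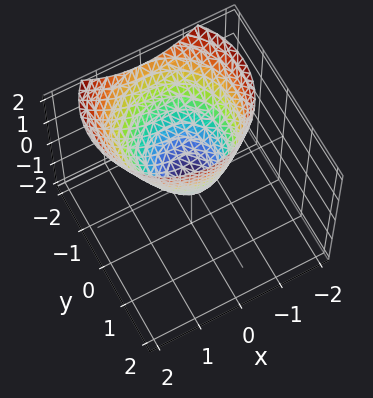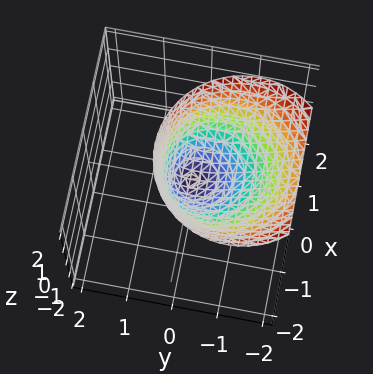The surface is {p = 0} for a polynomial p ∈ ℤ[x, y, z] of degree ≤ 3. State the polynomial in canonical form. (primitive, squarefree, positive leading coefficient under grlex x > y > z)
x^2 + y^2 + y*z - z

1. Degree: a generic line meets the surface in up to 2 points, so deg p = 2.
2. Observable constraints: it crosses the z-axis at the gridline z = 0; one x-axis crossing is at x = 0.
3. Solving for integer coefficients yields p as stated.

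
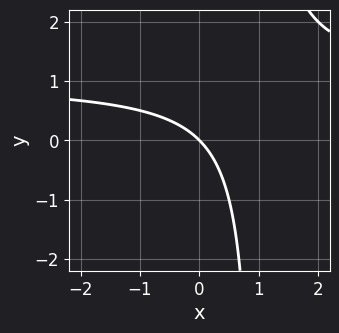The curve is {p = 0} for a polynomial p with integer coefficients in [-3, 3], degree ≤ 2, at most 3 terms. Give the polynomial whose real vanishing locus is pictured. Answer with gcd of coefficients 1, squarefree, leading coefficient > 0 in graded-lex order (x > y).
First, the degree is 2 — a generic line meets the curve in up to 2 points.
Next, from the visible intercepts: it crosses the y-axis at the gridline y = 0; it meets the x-axis at x = 0 (among the integer gridlines).
Finally, fitting integer coefficients to these (and the overall shape) gives p.

x*y - x - y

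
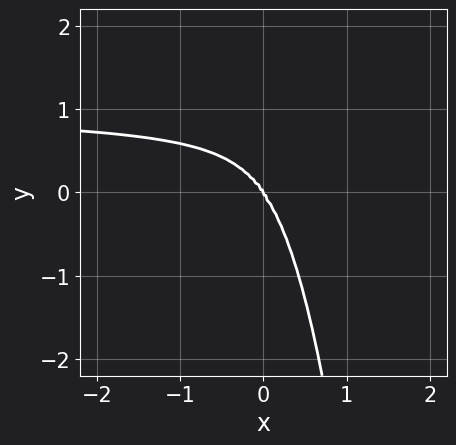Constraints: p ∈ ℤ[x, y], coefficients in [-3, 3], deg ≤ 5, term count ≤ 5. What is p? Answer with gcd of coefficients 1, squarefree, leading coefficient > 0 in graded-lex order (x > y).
3*x^3*y - 3*x^2*y^2 - 3*x^3 - y^3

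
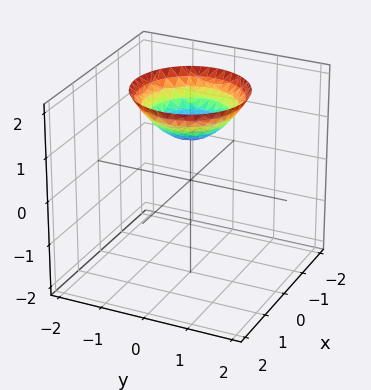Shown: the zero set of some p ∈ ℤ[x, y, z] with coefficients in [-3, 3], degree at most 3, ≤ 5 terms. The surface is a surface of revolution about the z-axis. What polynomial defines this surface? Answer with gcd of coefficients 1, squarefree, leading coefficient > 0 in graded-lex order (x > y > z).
2*x^2 + 2*y^2 - 3*z + 3

1. Degree: no degree-1 surface has this shape, so deg p = 2.
2. Symmetry: the z-axis is an axis of rotation, so x and y enter only as x² + y².
3. From the visible intercepts: it misses every integer gridline on the x-axis; it misses every integer gridline on the y-axis.
4. Fitting integer coefficients to these (and the overall shape) gives p. Check: (0, 0, 1) on the z-axis lies on the surface, and p(0, 0, 1) = 0. ✓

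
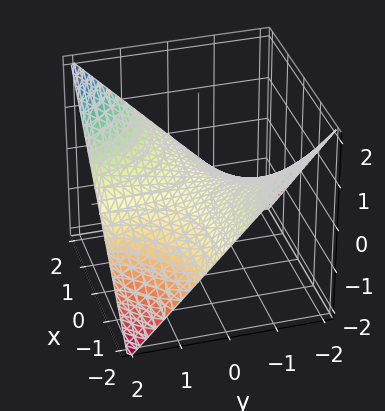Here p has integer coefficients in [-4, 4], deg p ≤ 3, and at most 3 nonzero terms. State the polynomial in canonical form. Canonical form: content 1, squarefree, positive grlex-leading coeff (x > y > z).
x*y - 2*z

First, deg p = 2. A saddle surface; a quadric.
Then, from the visible intercepts: it crosses the z-axis at the gridline z = 0; every point of the x-axis in the box is on the surface; the visible y-axis segment lies entirely on the surface.
Finally, putting this together gives p.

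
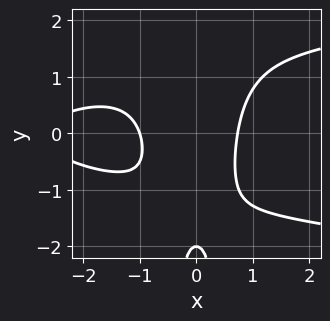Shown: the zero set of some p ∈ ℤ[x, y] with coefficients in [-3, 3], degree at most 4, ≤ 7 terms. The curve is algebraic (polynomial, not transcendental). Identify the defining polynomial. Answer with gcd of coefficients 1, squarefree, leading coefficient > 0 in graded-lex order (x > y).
2*x^2*y^2 - x^3 - 3*x^2 + y + 2

1. Degree: a generic line meets the curve in up to 4 points, so deg p = 4.
2. Reading off the gridlines: it crosses the y-axis at the gridline y = -2; it crosses the x-axis at the gridline x = -1.
3. Solving for integer coefficients yields p as stated.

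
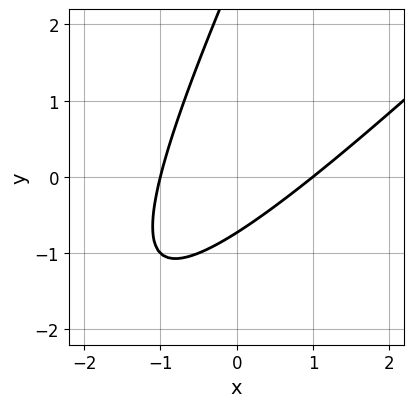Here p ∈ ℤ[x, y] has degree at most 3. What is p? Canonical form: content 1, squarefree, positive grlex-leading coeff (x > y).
2*x^2 - 3*x*y + y^2 - 2*y - 2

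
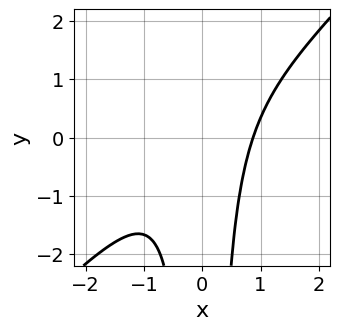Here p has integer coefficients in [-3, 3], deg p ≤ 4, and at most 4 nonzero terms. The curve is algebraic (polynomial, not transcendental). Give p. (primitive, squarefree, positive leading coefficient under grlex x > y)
The degree is 3 — a generic line meets the curve in up to 3 points.
Reading off the gridlines: the curve avoids every integer y-axis point in the box.
Solving for integer coefficients yields p as stated.

3*x^3 - 3*x^2*y - 2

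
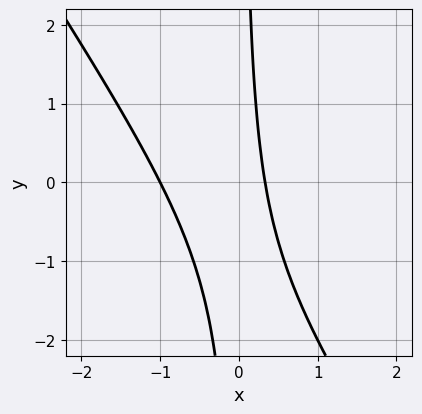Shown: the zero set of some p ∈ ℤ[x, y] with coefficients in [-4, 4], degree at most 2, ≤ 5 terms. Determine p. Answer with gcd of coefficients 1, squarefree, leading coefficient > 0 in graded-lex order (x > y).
1. The degree is 2 — no degree-1 curve has this shape.
2. Reading off the gridlines: the curve avoids every integer y-axis point in the box; it crosses the x-axis at the gridline x = -1.
3. The integer polynomial consistent with all of this is the stated p.

3*x^2 + 2*x*y + 2*x - 1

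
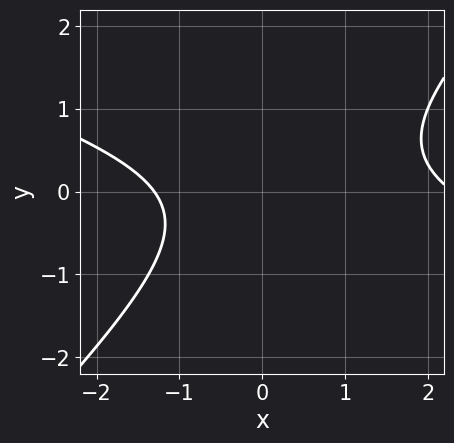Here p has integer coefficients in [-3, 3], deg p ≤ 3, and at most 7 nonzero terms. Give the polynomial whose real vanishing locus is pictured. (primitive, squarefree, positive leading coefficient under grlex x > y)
First, the degree is 2 — no degree-1 curve has this shape.
Next, against the integer gridlines: it misses every integer gridline on the y-axis.
Finally, these observations pin down the coefficients.

x^2 + 2*x*y - 3*y^2 - x - 3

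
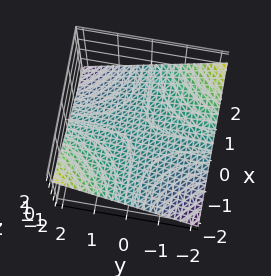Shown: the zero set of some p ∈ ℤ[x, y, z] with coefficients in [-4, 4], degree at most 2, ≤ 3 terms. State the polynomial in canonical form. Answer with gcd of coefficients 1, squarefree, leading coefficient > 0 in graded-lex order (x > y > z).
(a) deg p = 2. A hyperbolic paraboloid; a quadric.
(b) Against the integer gridlines: every point of the x-axis in the box is on the surface; the visible y-axis segment lies entirely on the surface; one z-axis crossing is at z = 0.
(c) The integer polynomial consistent with all of this is the stated p.

x*y + 3*z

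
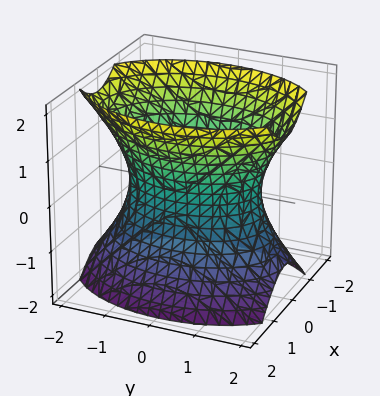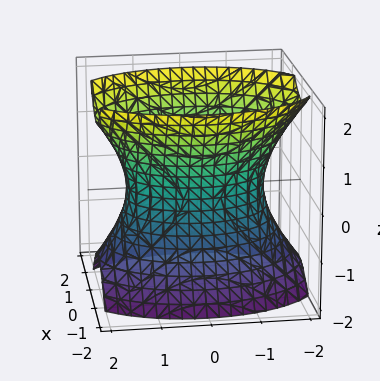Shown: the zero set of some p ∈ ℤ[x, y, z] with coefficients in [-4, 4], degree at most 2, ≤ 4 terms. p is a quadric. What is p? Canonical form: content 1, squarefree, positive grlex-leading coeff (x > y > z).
2*x^2 + y^2 - z^2 - 2

1. Degree: an hourglass — one-sheet hyperboloid; a quadric, so deg p = 2.
2. Symmetries: mirror symmetry y ↦ −y ⇒ only even powers of y; it's symmetric under z → −z, forcing even powers of z; it's symmetric under x → −x, forcing even powers of x.
3. From the axis intercepts and sections: the x-axis gridline crossings are at x ∈ {-1, 1}; it misses every integer gridline on the z-axis.
4. These observations pin down the coefficients.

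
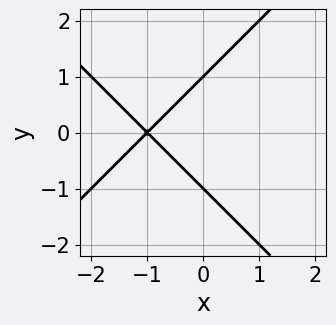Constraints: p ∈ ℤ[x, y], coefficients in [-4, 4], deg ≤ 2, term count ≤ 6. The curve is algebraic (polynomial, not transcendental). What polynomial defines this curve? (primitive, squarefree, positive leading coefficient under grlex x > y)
x^2 - y^2 + 2*x + 1

The degree is 2 — no degree-1 curve has this shape.
Symmetries: the y ↦ −y reflection is a symmetry, so y appears only in even powers.
Reading off the gridlines: one x-axis crossing is at x = -1; among the integer gridlines, it crosses the y-axis at y ∈ {-1, 1}.
Together with the visible shape, these determine p as stated.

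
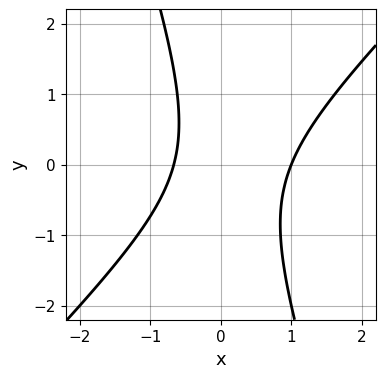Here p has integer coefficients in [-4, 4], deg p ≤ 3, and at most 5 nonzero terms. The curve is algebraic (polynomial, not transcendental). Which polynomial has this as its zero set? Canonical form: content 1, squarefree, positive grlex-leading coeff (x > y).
3*x^2 - 2*x*y - y^2 - x - 2

First, deg p = 2.
Then, observable constraints: it misses every integer gridline on the y-axis; one x-axis crossing is at x = 1.
Finally, putting this together gives p.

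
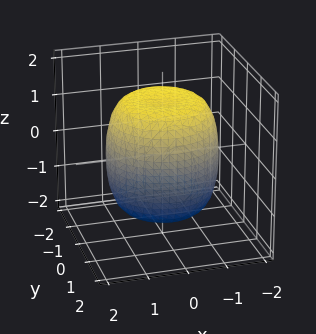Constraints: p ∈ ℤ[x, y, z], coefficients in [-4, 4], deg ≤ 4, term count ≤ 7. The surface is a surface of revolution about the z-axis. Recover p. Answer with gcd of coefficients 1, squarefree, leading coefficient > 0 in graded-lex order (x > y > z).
First, the degree is 4 — the shape is more complex than any degree-3 surface.
Next, by symmetry, every cross-section ⟂ z is a circle, so x, y appear only via x² + y².
Next, checking where it meets the axes: a circular section at z = 1 has radius between 1 and 2.
Finally, fitting integer coefficients to these (and the overall shape) gives p.

x^4 + 2*x^2*y^2 + y^4 - x^2 - y^2 + z^2 - 2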